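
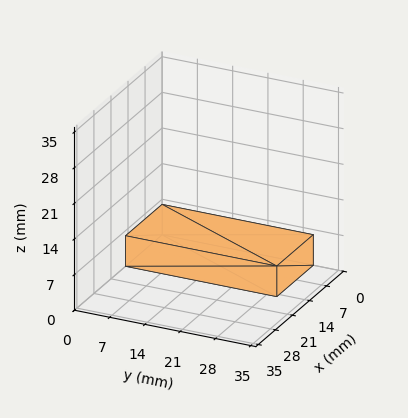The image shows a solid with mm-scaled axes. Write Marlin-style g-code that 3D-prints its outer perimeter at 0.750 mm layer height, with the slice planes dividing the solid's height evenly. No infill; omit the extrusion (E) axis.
Reading the render: the shape is a rectangular box, roughly 15 × 30 mm footprint and 6 mm tall (dimensions read to the nearest mm from the axis ticks). For the g-code, the solid's height is divided into equal slices at the stated Δz and each level perimeter traced with G1 moves after a G0 lift.

; perimeter-only toolpath
G21 ; units = mm
G90 ; absolute positioning
G28 ; home
; layer 1
G0 Z0.750
G0 X0.000 Y0.000
G1 X15.000 Y0.000
G1 X15.000 Y30.000
G1 X0.000 Y30.000
G1 X0.000 Y0.000
; layer 2
G0 Z1.500
G0 X0.000 Y0.000
G1 X15.000 Y0.000
G1 X15.000 Y30.000
G1 X0.000 Y30.000
G1 X0.000 Y0.000
; layer 3
G0 Z2.250
G0 X0.000 Y0.000
G1 X15.000 Y0.000
G1 X15.000 Y30.000
G1 X0.000 Y30.000
G1 X0.000 Y0.000
; layer 4
G0 Z3.000
G0 X0.000 Y0.000
G1 X15.000 Y0.000
G1 X15.000 Y30.000
G1 X0.000 Y30.000
G1 X0.000 Y0.000
; layer 5
G0 Z3.750
G0 X0.000 Y0.000
G1 X15.000 Y0.000
G1 X15.000 Y30.000
G1 X0.000 Y30.000
G1 X0.000 Y0.000
; layer 6
G0 Z4.500
G0 X0.000 Y0.000
G1 X15.000 Y0.000
G1 X15.000 Y30.000
G1 X0.000 Y30.000
G1 X0.000 Y0.000
; layer 7
G0 Z5.250
G0 X0.000 Y0.000
G1 X15.000 Y0.000
G1 X15.000 Y30.000
G1 X0.000 Y30.000
G1 X0.000 Y0.000
; layer 8
G0 Z6.000
G0 X0.000 Y0.000
G1 X15.000 Y0.000
G1 X15.000 Y30.000
G1 X0.000 Y30.000
G1 X0.000 Y0.000
M2 ; end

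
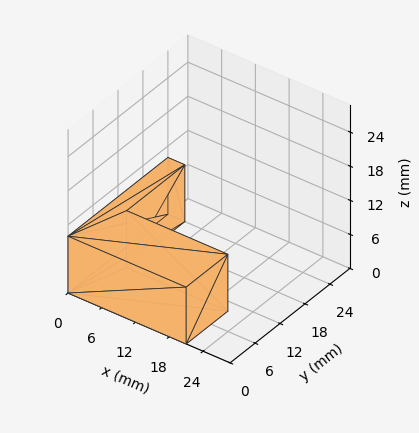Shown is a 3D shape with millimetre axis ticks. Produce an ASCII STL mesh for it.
Reading the render: the shape is an L-shaped prism: outer 21 × 24 mm, arm thicknesses ≈ 10 mm (horizontal) and 3 mm (vertical), extruded 10 mm in z (dimensions read to the nearest mm from the axis ticks). For the STL, each face is triangulated and given an outward normal.

solid part
  facet normal 0.0000 0.0000 -1.0000
    outer loop
      vertex 21.0 10.0 0.0
      vertex 21.0 0.0 0.0
      vertex 0.0 0.0 0.0
    endloop
  endfacet
  facet normal 0.0000 0.0000 -1.0000
    outer loop
      vertex 3.0 10.0 0.0
      vertex 21.0 10.0 0.0
      vertex 0.0 0.0 0.0
    endloop
  endfacet
  facet normal 0.0000 0.0000 -1.0000
    outer loop
      vertex 3.0 24.0 0.0
      vertex 3.0 10.0 0.0
      vertex 0.0 0.0 0.0
    endloop
  endfacet
  facet normal 0.0000 0.0000 -1.0000
    outer loop
      vertex 0.0 24.0 0.0
      vertex 3.0 24.0 0.0
      vertex 0.0 0.0 0.0
    endloop
  endfacet
  facet normal 0.0000 0.0000 1.0000
    outer loop
      vertex 0.0 0.0 10.0
      vertex 21.0 0.0 10.0
      vertex 21.0 10.0 10.0
    endloop
  endfacet
  facet normal 0.0000 0.0000 1.0000
    outer loop
      vertex 0.0 0.0 10.0
      vertex 21.0 10.0 10.0
      vertex 3.0 10.0 10.0
    endloop
  endfacet
  facet normal 0.0000 0.0000 1.0000
    outer loop
      vertex 0.0 0.0 10.0
      vertex 3.0 10.0 10.0
      vertex 3.0 24.0 10.0
    endloop
  endfacet
  facet normal 0.0000 0.0000 1.0000
    outer loop
      vertex 0.0 0.0 10.0
      vertex 3.0 24.0 10.0
      vertex 0.0 24.0 10.0
    endloop
  endfacet
  facet normal 0.0000 -1.0000 0.0000
    outer loop
      vertex 0.0 0.0 0.0
      vertex 21.0 0.0 0.0
      vertex 21.0 0.0 10.0
    endloop
  endfacet
  facet normal 0.0000 -1.0000 0.0000
    outer loop
      vertex 0.0 0.0 0.0
      vertex 21.0 0.0 10.0
      vertex 0.0 0.0 10.0
    endloop
  endfacet
  facet normal 1.0000 0.0000 0.0000
    outer loop
      vertex 21.0 0.0 0.0
      vertex 21.0 10.0 0.0
      vertex 21.0 10.0 10.0
    endloop
  endfacet
  facet normal 1.0000 0.0000 0.0000
    outer loop
      vertex 21.0 0.0 0.0
      vertex 21.0 10.0 10.0
      vertex 21.0 0.0 10.0
    endloop
  endfacet
  facet normal 0.0000 1.0000 0.0000
    outer loop
      vertex 21.0 10.0 0.0
      vertex 3.0 10.0 0.0
      vertex 3.0 10.0 10.0
    endloop
  endfacet
  facet normal 0.0000 1.0000 0.0000
    outer loop
      vertex 21.0 10.0 0.0
      vertex 3.0 10.0 10.0
      vertex 21.0 10.0 10.0
    endloop
  endfacet
  facet normal 1.0000 0.0000 0.0000
    outer loop
      vertex 3.0 10.0 0.0
      vertex 3.0 24.0 0.0
      vertex 3.0 24.0 10.0
    endloop
  endfacet
  facet normal 1.0000 0.0000 0.0000
    outer loop
      vertex 3.0 10.0 0.0
      vertex 3.0 24.0 10.0
      vertex 3.0 10.0 10.0
    endloop
  endfacet
  facet normal 0.0000 1.0000 0.0000
    outer loop
      vertex 3.0 24.0 0.0
      vertex 0.0 24.0 0.0
      vertex 0.0 24.0 10.0
    endloop
  endfacet
  facet normal 0.0000 1.0000 0.0000
    outer loop
      vertex 3.0 24.0 0.0
      vertex 0.0 24.0 10.0
      vertex 3.0 24.0 10.0
    endloop
  endfacet
  facet normal -1.0000 0.0000 0.0000
    outer loop
      vertex 0.0 24.0 0.0
      vertex 0.0 0.0 0.0
      vertex 0.0 0.0 10.0
    endloop
  endfacet
  facet normal -1.0000 0.0000 0.0000
    outer loop
      vertex 0.0 24.0 0.0
      vertex 0.0 0.0 10.0
      vertex 0.0 24.0 10.0
    endloop
  endfacet
endsolid part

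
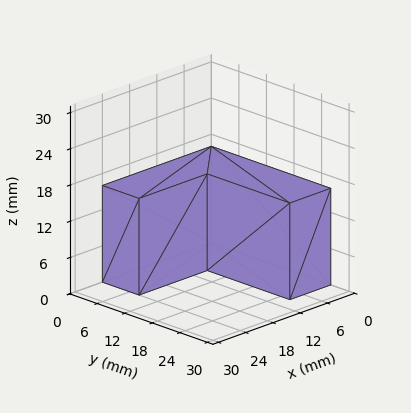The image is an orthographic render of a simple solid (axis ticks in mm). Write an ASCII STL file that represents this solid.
Reading the render: the shape is an L-shaped prism: outer 24 × 26 mm, arm thicknesses ≈ 8 mm (horizontal) and 9 mm (vertical), extruded 16 mm in z (dimensions read to the nearest mm from the axis ticks). For the STL, each face is triangulated and given an outward normal.

solid part
  facet normal 0.0000 0.0000 -1.0000
    outer loop
      vertex 24.0 8.0 0.0
      vertex 24.0 0.0 0.0
      vertex 0.0 0.0 0.0
    endloop
  endfacet
  facet normal 0.0000 0.0000 -1.0000
    outer loop
      vertex 9.0 8.0 0.0
      vertex 24.0 8.0 0.0
      vertex 0.0 0.0 0.0
    endloop
  endfacet
  facet normal 0.0000 0.0000 -1.0000
    outer loop
      vertex 9.0 26.0 0.0
      vertex 9.0 8.0 0.0
      vertex 0.0 0.0 0.0
    endloop
  endfacet
  facet normal 0.0000 0.0000 -1.0000
    outer loop
      vertex 0.0 26.0 0.0
      vertex 9.0 26.0 0.0
      vertex 0.0 0.0 0.0
    endloop
  endfacet
  facet normal 0.0000 0.0000 1.0000
    outer loop
      vertex 0.0 0.0 16.0
      vertex 24.0 0.0 16.0
      vertex 24.0 8.0 16.0
    endloop
  endfacet
  facet normal 0.0000 0.0000 1.0000
    outer loop
      vertex 0.0 0.0 16.0
      vertex 24.0 8.0 16.0
      vertex 9.0 8.0 16.0
    endloop
  endfacet
  facet normal 0.0000 0.0000 1.0000
    outer loop
      vertex 0.0 0.0 16.0
      vertex 9.0 8.0 16.0
      vertex 9.0 26.0 16.0
    endloop
  endfacet
  facet normal 0.0000 0.0000 1.0000
    outer loop
      vertex 0.0 0.0 16.0
      vertex 9.0 26.0 16.0
      vertex 0.0 26.0 16.0
    endloop
  endfacet
  facet normal 0.0000 -1.0000 0.0000
    outer loop
      vertex 0.0 0.0 0.0
      vertex 24.0 0.0 0.0
      vertex 24.0 0.0 16.0
    endloop
  endfacet
  facet normal 0.0000 -1.0000 0.0000
    outer loop
      vertex 0.0 0.0 0.0
      vertex 24.0 0.0 16.0
      vertex 0.0 0.0 16.0
    endloop
  endfacet
  facet normal 1.0000 0.0000 0.0000
    outer loop
      vertex 24.0 0.0 0.0
      vertex 24.0 8.0 0.0
      vertex 24.0 8.0 16.0
    endloop
  endfacet
  facet normal 1.0000 0.0000 0.0000
    outer loop
      vertex 24.0 0.0 0.0
      vertex 24.0 8.0 16.0
      vertex 24.0 0.0 16.0
    endloop
  endfacet
  facet normal 0.0000 1.0000 0.0000
    outer loop
      vertex 24.0 8.0 0.0
      vertex 9.0 8.0 0.0
      vertex 9.0 8.0 16.0
    endloop
  endfacet
  facet normal 0.0000 1.0000 0.0000
    outer loop
      vertex 24.0 8.0 0.0
      vertex 9.0 8.0 16.0
      vertex 24.0 8.0 16.0
    endloop
  endfacet
  facet normal 1.0000 0.0000 0.0000
    outer loop
      vertex 9.0 8.0 0.0
      vertex 9.0 26.0 0.0
      vertex 9.0 26.0 16.0
    endloop
  endfacet
  facet normal 1.0000 0.0000 0.0000
    outer loop
      vertex 9.0 8.0 0.0
      vertex 9.0 26.0 16.0
      vertex 9.0 8.0 16.0
    endloop
  endfacet
  facet normal 0.0000 1.0000 0.0000
    outer loop
      vertex 9.0 26.0 0.0
      vertex 0.0 26.0 0.0
      vertex 0.0 26.0 16.0
    endloop
  endfacet
  facet normal 0.0000 1.0000 0.0000
    outer loop
      vertex 9.0 26.0 0.0
      vertex 0.0 26.0 16.0
      vertex 9.0 26.0 16.0
    endloop
  endfacet
  facet normal -1.0000 0.0000 0.0000
    outer loop
      vertex 0.0 26.0 0.0
      vertex 0.0 0.0 0.0
      vertex 0.0 0.0 16.0
    endloop
  endfacet
  facet normal -1.0000 0.0000 0.0000
    outer loop
      vertex 0.0 26.0 0.0
      vertex 0.0 0.0 16.0
      vertex 0.0 26.0 16.0
    endloop
  endfacet
endsolid part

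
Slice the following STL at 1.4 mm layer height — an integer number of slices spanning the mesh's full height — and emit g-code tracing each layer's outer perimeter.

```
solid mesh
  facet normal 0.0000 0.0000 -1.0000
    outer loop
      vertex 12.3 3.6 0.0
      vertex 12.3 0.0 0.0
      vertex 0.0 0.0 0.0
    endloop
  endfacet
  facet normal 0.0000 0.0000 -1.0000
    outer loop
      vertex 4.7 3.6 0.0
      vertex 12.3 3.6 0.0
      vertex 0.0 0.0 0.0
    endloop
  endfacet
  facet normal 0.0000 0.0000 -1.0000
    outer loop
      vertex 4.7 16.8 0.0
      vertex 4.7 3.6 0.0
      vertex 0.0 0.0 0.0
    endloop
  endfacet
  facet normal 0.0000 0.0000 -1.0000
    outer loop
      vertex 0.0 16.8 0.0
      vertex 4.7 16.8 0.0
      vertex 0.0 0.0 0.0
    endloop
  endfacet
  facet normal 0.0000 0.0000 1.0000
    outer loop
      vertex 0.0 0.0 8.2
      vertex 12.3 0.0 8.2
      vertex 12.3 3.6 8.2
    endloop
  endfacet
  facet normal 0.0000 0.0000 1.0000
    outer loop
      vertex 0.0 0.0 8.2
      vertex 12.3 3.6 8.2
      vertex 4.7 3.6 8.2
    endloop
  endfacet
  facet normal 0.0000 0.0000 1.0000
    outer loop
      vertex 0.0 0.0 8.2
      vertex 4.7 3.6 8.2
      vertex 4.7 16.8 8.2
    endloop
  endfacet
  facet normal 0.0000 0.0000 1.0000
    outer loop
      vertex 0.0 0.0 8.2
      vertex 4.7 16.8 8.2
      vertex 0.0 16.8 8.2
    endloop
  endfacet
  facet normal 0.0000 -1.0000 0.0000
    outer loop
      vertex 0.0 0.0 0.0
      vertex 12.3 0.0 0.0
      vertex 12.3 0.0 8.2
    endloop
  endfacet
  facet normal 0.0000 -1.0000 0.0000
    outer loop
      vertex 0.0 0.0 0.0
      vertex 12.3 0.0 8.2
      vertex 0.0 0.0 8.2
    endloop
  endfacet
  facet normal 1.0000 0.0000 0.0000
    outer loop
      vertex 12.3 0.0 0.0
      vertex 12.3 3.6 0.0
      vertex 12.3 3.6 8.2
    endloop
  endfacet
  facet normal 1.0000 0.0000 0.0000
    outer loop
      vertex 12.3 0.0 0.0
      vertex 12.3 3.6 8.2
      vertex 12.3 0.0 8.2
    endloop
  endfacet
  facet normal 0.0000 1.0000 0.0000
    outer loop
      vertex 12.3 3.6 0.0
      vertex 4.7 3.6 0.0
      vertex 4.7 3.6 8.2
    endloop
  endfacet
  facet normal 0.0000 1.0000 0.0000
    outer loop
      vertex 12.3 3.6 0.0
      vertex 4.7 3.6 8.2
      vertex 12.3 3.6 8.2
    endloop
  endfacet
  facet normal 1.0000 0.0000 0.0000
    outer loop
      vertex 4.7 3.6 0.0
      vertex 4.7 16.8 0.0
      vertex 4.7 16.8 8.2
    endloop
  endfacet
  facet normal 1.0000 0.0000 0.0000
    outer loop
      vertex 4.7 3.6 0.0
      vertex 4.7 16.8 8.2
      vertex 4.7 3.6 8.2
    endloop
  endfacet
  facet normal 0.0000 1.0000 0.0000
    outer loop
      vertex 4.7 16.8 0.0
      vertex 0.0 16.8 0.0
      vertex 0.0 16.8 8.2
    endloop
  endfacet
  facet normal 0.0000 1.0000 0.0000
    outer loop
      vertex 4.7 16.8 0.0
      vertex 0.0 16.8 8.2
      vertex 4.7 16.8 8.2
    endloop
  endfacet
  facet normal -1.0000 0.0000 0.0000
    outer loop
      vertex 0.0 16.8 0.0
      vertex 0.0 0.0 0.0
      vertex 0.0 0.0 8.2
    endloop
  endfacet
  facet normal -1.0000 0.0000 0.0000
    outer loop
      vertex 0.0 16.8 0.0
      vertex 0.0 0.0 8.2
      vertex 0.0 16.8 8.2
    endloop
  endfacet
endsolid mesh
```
; perimeter-only toolpath
G21 ; units = mm
G90 ; absolute positioning
G28 ; home
; layer 1
G0 Z1.4
G0 X0.0 Y0.0
G1 X12.3 Y0.0
G1 X12.3 Y3.6
G1 X4.7 Y3.6
G1 X4.7 Y16.8
G1 X0.0 Y16.8
G1 X0.0 Y0.0
; layer 2
G0 Z2.7
G0 X0.0 Y0.0
G1 X12.3 Y0.0
G1 X12.3 Y3.6
G1 X4.7 Y3.6
G1 X4.7 Y16.8
G1 X0.0 Y16.8
G1 X0.0 Y0.0
; layer 3
G0 Z4.1
G0 X0.0 Y0.0
G1 X12.3 Y0.0
G1 X12.3 Y3.6
G1 X4.7 Y3.6
G1 X4.7 Y16.8
G1 X0.0 Y16.8
G1 X0.0 Y0.0
; layer 4
G0 Z5.5
G0 X0.0 Y0.0
G1 X12.3 Y0.0
G1 X12.3 Y3.6
G1 X4.7 Y3.6
G1 X4.7 Y16.8
G1 X0.0 Y16.8
G1 X0.0 Y0.0
; layer 5
G0 Z6.8
G0 X0.0 Y0.0
G1 X12.3 Y0.0
G1 X12.3 Y3.6
G1 X4.7 Y3.6
G1 X4.7 Y16.8
G1 X0.0 Y16.8
G1 X0.0 Y0.0
; layer 6
G0 Z8.2
G0 X0.0 Y0.0
G1 X12.3 Y0.0
G1 X12.3 Y3.6
G1 X4.7 Y3.6
G1 X4.7 Y16.8
G1 X0.0 Y16.8
G1 X0.0 Y0.0
M2 ; end

The solid is an L-shaped prism: outer 12.3 × 16.8 mm, arm thicknesses ≈ 3.6 mm (horizontal) and 4.7 mm (vertical), extruded 8.2 mm in z. Slicing at Δz = 1.4 mm — 6 equal slices spanning the solid's height, so layer i sits at z = i·h/6 — gives 6 non-empty perimeters. Each is a 6-segment closed polygon; G0 lifts to the layer z and rapids to the start vertex, then G1 traces the edges.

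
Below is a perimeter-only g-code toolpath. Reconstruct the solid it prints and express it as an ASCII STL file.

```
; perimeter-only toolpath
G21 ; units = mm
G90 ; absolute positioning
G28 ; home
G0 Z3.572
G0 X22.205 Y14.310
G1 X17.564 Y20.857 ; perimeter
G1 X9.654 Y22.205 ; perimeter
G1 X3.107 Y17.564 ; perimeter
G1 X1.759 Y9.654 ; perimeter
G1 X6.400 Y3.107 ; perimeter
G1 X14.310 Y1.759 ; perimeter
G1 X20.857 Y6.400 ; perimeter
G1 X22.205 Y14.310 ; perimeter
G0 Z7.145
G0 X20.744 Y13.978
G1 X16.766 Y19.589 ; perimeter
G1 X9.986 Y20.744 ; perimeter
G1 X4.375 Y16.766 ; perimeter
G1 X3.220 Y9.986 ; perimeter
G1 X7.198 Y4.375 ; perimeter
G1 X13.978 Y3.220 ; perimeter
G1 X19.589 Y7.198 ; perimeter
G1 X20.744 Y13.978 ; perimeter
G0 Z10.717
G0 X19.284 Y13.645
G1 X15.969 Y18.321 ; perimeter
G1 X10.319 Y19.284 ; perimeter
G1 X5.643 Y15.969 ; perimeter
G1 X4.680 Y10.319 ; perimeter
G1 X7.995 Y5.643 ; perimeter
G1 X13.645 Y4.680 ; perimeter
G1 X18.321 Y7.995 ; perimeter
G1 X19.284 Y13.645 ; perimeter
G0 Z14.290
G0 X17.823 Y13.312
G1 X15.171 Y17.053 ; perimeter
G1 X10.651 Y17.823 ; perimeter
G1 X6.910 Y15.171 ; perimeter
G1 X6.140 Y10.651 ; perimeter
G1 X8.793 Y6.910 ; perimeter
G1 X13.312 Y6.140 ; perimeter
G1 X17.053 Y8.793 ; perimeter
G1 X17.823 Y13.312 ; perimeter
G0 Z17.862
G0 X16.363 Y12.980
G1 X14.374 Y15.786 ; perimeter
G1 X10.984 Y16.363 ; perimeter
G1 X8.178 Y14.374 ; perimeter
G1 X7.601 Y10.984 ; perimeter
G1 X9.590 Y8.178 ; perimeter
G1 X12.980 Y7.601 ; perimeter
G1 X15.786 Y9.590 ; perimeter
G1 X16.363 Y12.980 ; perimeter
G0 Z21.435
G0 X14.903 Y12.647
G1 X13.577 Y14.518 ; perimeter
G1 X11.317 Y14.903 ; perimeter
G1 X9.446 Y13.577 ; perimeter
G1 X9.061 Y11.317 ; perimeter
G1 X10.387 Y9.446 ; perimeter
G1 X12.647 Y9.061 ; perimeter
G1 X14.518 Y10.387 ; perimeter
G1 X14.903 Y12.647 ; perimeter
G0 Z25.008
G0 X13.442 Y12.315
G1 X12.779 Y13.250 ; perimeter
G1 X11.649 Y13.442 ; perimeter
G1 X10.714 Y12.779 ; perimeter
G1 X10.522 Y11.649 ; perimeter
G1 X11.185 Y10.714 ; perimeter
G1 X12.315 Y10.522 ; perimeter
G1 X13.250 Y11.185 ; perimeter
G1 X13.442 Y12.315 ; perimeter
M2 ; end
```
solid part
  facet normal 0.0000 0.0000 -1.0000
    outer loop
      vertex 9.321 23.665 0.000
      vertex 18.361 22.125 0.000
      vertex 23.665 14.643 0.000
    endloop
  endfacet
  facet normal 0.0000 0.0000 -1.0000
    outer loop
      vertex 1.839 18.361 0.000
      vertex 9.321 23.665 0.000
      vertex 23.665 14.643 0.000
    endloop
  endfacet
  facet normal 0.0000 0.0000 -1.0000
    outer loop
      vertex 0.299 9.321 0.000
      vertex 1.839 18.361 0.000
      vertex 23.665 14.643 0.000
    endloop
  endfacet
  facet normal 0.0000 0.0000 -1.0000
    outer loop
      vertex 5.603 1.839 0.000
      vertex 0.299 9.321 0.000
      vertex 23.665 14.643 0.000
    endloop
  endfacet
  facet normal 0.0000 0.0000 -1.0000
    outer loop
      vertex 14.643 0.299 0.000
      vertex 5.603 1.839 0.000
      vertex 23.665 14.643 0.000
    endloop
  endfacet
  facet normal 0.0000 0.0000 -1.0000
    outer loop
      vertex 22.125 5.603 0.000
      vertex 14.643 0.299 0.000
      vertex 23.665 14.643 0.000
    endloop
  endfacet
  facet normal 0.7607 0.5393 0.3612
    outer loop
      vertex 23.665 14.643 0.000
      vertex 18.361 22.125 0.000
      vertex 11.982 11.982 28.580
    endloop
  endfacet
  facet normal 0.1566 0.9192 0.3612
    outer loop
      vertex 18.361 22.125 0.000
      vertex 9.321 23.665 0.000
      vertex 11.982 11.982 28.580
    endloop
  endfacet
  facet normal -0.5393 0.7607 0.3612
    outer loop
      vertex 9.321 23.665 0.000
      vertex 1.839 18.361 0.000
      vertex 11.982 11.982 28.580
    endloop
  endfacet
  facet normal -0.9192 0.1566 0.3612
    outer loop
      vertex 1.839 18.361 0.000
      vertex 0.299 9.321 0.000
      vertex 11.982 11.982 28.580
    endloop
  endfacet
  facet normal -0.7607 -0.5393 0.3612
    outer loop
      vertex 0.299 9.321 0.000
      vertex 5.603 1.839 0.000
      vertex 11.982 11.982 28.580
    endloop
  endfacet
  facet normal -0.1566 -0.9192 0.3612
    outer loop
      vertex 5.603 1.839 0.000
      vertex 14.643 0.299 0.000
      vertex 11.982 11.982 28.580
    endloop
  endfacet
  facet normal 0.5393 -0.7607 0.3612
    outer loop
      vertex 14.643 0.299 0.000
      vertex 22.125 5.603 0.000
      vertex 11.982 11.982 28.580
    endloop
  endfacet
  facet normal 0.9192 -0.1566 0.3612
    outer loop
      vertex 22.125 5.603 0.000
      vertex 23.665 14.643 0.000
      vertex 11.982 11.982 28.580
    endloop
  endfacet
endsolid part

The G0 Z moves step by Δz≈3.572 mm. The G1 loops shrink linearly with z, so the solid tapers from its base footprint up to z≈28.6. Closing with a flat bottom cap and the tapered top and triangulating gives 14 facets — a regular 8-sided pyramid, base circumscribed radius ≈ 12 mm, apex at z ≈ 28.6 mm.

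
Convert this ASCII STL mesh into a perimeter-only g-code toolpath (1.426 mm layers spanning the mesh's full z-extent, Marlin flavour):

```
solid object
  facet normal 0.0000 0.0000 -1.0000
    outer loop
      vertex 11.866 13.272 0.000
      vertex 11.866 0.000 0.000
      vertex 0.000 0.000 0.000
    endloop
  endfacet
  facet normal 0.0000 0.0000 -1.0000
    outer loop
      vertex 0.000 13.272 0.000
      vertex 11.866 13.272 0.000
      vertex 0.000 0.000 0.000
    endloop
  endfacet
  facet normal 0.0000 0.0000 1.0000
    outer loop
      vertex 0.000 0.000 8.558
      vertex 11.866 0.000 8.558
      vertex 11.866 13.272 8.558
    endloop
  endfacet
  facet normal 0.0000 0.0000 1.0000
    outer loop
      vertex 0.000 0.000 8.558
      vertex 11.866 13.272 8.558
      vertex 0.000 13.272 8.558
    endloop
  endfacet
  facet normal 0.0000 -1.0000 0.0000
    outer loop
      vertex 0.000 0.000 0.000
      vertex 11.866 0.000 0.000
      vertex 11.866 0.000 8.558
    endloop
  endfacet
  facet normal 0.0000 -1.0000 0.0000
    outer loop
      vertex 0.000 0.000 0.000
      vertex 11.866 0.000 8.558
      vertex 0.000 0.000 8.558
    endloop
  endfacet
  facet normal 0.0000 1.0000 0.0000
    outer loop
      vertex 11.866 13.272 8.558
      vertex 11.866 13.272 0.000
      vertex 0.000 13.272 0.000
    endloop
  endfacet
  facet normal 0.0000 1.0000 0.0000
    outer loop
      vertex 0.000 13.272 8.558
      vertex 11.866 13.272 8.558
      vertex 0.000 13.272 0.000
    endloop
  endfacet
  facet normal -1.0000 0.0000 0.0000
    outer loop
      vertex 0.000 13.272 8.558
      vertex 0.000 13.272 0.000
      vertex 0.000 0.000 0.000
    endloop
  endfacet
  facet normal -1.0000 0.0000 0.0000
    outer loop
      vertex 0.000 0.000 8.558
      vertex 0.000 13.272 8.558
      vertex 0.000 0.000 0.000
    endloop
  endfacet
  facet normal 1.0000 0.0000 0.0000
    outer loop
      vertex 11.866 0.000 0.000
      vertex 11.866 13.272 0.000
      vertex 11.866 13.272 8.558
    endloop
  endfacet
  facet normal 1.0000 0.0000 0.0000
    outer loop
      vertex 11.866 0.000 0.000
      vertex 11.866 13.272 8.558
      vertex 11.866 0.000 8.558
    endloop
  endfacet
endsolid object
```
; perimeter-only toolpath
G21 ; units = mm
G90 ; absolute positioning
G28 ; home
; layer 1
G0 Z1.426
G0 X0.000 Y0.000
G1 X11.866 Y0.000
G1 X11.866 Y13.272
G1 X0.000 Y13.272
G1 X0.000 Y0.000
; layer 2
G0 Z2.853
G0 X0.000 Y0.000
G1 X11.866 Y0.000
G1 X11.866 Y13.272
G1 X0.000 Y13.272
G1 X0.000 Y0.000
; layer 3
G0 Z4.279
G0 X0.000 Y0.000
G1 X11.866 Y0.000
G1 X11.866 Y13.272
G1 X0.000 Y13.272
G1 X0.000 Y0.000
; layer 4
G0 Z5.705
G0 X0.000 Y0.000
G1 X11.866 Y0.000
G1 X11.866 Y13.272
G1 X0.000 Y13.272
G1 X0.000 Y0.000
; layer 5
G0 Z7.132
G0 X0.000 Y0.000
G1 X11.866 Y0.000
G1 X11.866 Y13.272
G1 X0.000 Y13.272
G1 X0.000 Y0.000
; layer 6
G0 Z8.558
G0 X0.000 Y0.000
G1 X11.866 Y0.000
G1 X11.866 Y13.272
G1 X0.000 Y13.272
G1 X0.000 Y0.000
M2 ; end

The solid is a rectangular box, roughly 11.9 × 13.3 mm footprint and 8.56 mm tall. Slicing at Δz = 1.426 mm — 6 equal slices spanning the solid's height, so layer i sits at z = i·h/6 — gives 6 non-empty perimeters. Each is a 4-segment closed polygon; G0 lifts to the layer z and rapids to the start vertex, then G1 traces the edges.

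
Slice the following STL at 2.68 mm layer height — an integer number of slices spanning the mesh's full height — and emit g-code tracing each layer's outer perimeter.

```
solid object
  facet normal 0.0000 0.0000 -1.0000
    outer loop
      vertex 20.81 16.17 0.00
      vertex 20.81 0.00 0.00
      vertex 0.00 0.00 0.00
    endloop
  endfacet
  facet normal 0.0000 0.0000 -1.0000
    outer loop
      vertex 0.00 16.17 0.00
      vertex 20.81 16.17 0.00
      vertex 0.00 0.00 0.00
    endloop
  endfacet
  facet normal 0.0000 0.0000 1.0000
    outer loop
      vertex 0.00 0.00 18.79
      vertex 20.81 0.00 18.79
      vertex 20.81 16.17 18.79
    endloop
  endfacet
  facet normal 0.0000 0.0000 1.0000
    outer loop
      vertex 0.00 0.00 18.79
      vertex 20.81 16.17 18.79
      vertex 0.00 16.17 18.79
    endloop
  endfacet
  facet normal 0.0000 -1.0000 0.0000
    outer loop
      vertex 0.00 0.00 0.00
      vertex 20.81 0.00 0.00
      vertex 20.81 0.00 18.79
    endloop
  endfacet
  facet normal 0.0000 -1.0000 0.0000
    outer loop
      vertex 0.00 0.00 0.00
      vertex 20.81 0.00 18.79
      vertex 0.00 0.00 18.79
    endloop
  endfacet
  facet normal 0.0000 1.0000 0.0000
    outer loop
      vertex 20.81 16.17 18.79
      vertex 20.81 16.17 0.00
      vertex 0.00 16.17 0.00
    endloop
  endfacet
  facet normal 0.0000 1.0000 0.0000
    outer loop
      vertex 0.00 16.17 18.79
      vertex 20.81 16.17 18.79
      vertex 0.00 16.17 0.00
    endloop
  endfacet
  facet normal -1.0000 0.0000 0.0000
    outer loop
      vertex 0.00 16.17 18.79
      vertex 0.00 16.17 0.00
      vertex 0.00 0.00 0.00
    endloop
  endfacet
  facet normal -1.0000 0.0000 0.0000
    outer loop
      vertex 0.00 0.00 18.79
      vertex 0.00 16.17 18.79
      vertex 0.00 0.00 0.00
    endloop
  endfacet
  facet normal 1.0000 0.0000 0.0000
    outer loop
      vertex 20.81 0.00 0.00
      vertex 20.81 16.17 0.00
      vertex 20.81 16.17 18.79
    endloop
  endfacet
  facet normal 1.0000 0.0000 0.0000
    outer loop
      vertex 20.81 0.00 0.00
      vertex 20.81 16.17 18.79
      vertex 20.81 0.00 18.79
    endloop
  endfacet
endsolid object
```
; perimeter-only toolpath
G21 ; units = mm
G90 ; absolute positioning
G28 ; home
; layer 1
G0 Z2.68
G0 X0.00 Y0.00
G1 X20.81 Y0.00
G1 X20.81 Y16.17
G1 X0.00 Y16.17
G1 X0.00 Y0.00
; layer 2
G0 Z5.37
G0 X0.00 Y0.00
G1 X20.81 Y0.00
G1 X20.81 Y16.17
G1 X0.00 Y16.17
G1 X0.00 Y0.00
; layer 3
G0 Z8.05
G0 X0.00 Y0.00
G1 X20.81 Y0.00
G1 X20.81 Y16.17
G1 X0.00 Y16.17
G1 X0.00 Y0.00
; layer 4
G0 Z10.74
G0 X0.00 Y0.00
G1 X20.81 Y0.00
G1 X20.81 Y16.17
G1 X0.00 Y16.17
G1 X0.00 Y0.00
; layer 5
G0 Z13.42
G0 X0.00 Y0.00
G1 X20.81 Y0.00
G1 X20.81 Y16.17
G1 X0.00 Y16.17
G1 X0.00 Y0.00
; layer 6
G0 Z16.11
G0 X0.00 Y0.00
G1 X20.81 Y0.00
G1 X20.81 Y16.17
G1 X0.00 Y16.17
G1 X0.00 Y0.00
; layer 7
G0 Z18.79
G0 X0.00 Y0.00
G1 X20.81 Y0.00
G1 X20.81 Y16.17
G1 X0.00 Y16.17
G1 X0.00 Y0.00
M2 ; end

The solid is a rectangular box, roughly 20.8 × 16.2 mm footprint and 18.8 mm tall. Slicing at Δz = 2.68 mm — 7 equal slices spanning the solid's height, so layer i sits at z = i·h/7 — gives 7 non-empty perimeters. Each is a 4-segment closed polygon; G0 lifts to the layer z and rapids to the start vertex, then G1 traces the edges.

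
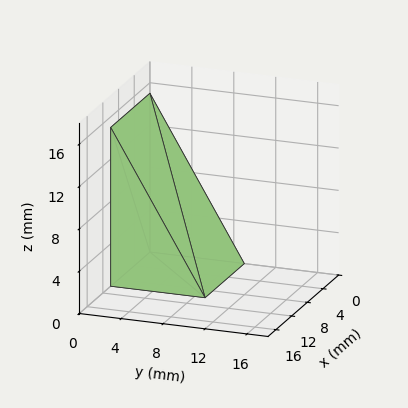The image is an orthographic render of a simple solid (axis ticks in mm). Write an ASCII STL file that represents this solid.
Reading the render: the shape is a wedge (ramp): 10 × 9 mm base, rising to 15 mm along the y=0 edge and sloping linearly to z=0 at y=9 (dimensions read to the nearest mm from the axis ticks). For the STL, each face is triangulated and given an outward normal.

solid part
  facet normal 0.0000 0.0000 -1.0000
    outer loop
      vertex 10.000 9.000 0.000
      vertex 10.000 0.000 0.000
      vertex 0.000 0.000 0.000
    endloop
  endfacet
  facet normal 0.0000 0.0000 -1.0000
    outer loop
      vertex 0.000 9.000 0.000
      vertex 10.000 9.000 0.000
      vertex 0.000 0.000 0.000
    endloop
  endfacet
  facet normal 0.0000 -1.0000 0.0000
    outer loop
      vertex 0.000 0.000 0.000
      vertex 10.000 0.000 0.000
      vertex 10.000 0.000 15.000
    endloop
  endfacet
  facet normal 0.0000 -1.0000 0.0000
    outer loop
      vertex 0.000 0.000 0.000
      vertex 10.000 0.000 15.000
      vertex 0.000 0.000 15.000
    endloop
  endfacet
  facet normal 0.0000 0.8575 0.5145
    outer loop
      vertex 0.000 0.000 15.000
      vertex 10.000 0.000 15.000
      vertex 10.000 9.000 0.000
    endloop
  endfacet
  facet normal 0.0000 0.8575 0.5145
    outer loop
      vertex 0.000 0.000 15.000
      vertex 10.000 9.000 0.000
      vertex 0.000 9.000 0.000
    endloop
  endfacet
  facet normal -1.0000 0.0000 0.0000
    outer loop
      vertex 0.000 0.000 15.000
      vertex 0.000 9.000 0.000
      vertex 0.000 0.000 0.000
    endloop
  endfacet
  facet normal 1.0000 0.0000 0.0000
    outer loop
      vertex 10.000 0.000 0.000
      vertex 10.000 9.000 0.000
      vertex 10.000 0.000 15.000
    endloop
  endfacet
endsolid part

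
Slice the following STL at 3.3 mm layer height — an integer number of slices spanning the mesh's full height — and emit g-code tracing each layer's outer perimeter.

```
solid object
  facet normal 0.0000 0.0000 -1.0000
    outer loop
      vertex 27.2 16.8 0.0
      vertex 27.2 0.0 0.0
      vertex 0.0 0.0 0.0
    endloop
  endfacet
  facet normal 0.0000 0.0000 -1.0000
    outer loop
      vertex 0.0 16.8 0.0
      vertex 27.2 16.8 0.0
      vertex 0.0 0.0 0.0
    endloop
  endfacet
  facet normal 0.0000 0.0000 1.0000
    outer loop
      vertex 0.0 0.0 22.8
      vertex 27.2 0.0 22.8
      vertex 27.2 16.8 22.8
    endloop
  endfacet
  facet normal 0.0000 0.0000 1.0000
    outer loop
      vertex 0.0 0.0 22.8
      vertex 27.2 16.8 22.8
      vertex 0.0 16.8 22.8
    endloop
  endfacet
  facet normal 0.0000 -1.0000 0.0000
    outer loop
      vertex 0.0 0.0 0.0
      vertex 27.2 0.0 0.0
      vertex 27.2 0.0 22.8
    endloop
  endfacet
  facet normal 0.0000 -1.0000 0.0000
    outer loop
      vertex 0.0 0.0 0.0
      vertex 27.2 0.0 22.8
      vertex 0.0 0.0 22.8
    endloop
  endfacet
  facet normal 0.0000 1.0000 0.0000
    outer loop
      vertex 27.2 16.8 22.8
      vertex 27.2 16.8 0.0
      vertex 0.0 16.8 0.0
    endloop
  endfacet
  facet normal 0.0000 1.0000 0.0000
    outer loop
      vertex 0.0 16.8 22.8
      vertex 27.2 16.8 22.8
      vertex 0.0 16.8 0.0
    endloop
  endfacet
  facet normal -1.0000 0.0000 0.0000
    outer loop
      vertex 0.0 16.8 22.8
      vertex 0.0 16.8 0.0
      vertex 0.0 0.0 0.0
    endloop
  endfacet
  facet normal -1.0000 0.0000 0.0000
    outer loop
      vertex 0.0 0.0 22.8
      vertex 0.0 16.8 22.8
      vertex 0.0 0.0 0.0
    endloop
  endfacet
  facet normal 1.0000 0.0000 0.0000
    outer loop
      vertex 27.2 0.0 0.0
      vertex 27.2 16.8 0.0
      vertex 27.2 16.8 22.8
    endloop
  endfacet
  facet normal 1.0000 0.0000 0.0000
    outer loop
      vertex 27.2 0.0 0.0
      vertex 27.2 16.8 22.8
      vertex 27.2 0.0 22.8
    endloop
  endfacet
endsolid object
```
; perimeter-only toolpath
G21 ; units = mm
G90 ; absolute positioning
G28 ; home
; layer 1
G0 Z3.3
G0 X0.0 Y0.0
G1 X27.2 Y0.0
G1 X27.2 Y16.8
G1 X0.0 Y16.8
G1 X0.0 Y0.0
; layer 2
G0 Z6.5
G0 X0.0 Y0.0
G1 X27.2 Y0.0
G1 X27.2 Y16.8
G1 X0.0 Y16.8
G1 X0.0 Y0.0
; layer 3
G0 Z9.8
G0 X0.0 Y0.0
G1 X27.2 Y0.0
G1 X27.2 Y16.8
G1 X0.0 Y16.8
G1 X0.0 Y0.0
; layer 4
G0 Z13.0
G0 X0.0 Y0.0
G1 X27.2 Y0.0
G1 X27.2 Y16.8
G1 X0.0 Y16.8
G1 X0.0 Y0.0
; layer 5
G0 Z16.3
G0 X0.0 Y0.0
G1 X27.2 Y0.0
G1 X27.2 Y16.8
G1 X0.0 Y16.8
G1 X0.0 Y0.0
; layer 6
G0 Z19.5
G0 X0.0 Y0.0
G1 X27.2 Y0.0
G1 X27.2 Y16.8
G1 X0.0 Y16.8
G1 X0.0 Y0.0
; layer 7
G0 Z22.8
G0 X0.0 Y0.0
G1 X27.2 Y0.0
G1 X27.2 Y16.8
G1 X0.0 Y16.8
G1 X0.0 Y0.0
M2 ; end

The solid is a rectangular box, roughly 27.2 × 16.8 mm footprint and 22.8 mm tall. Slicing at Δz = 3.3 mm — 7 equal slices spanning the solid's height, so layer i sits at z = i·h/7 — gives 7 non-empty perimeters. Each is a 4-segment closed polygon; G0 lifts to the layer z and rapids to the start vertex, then G1 traces the edges.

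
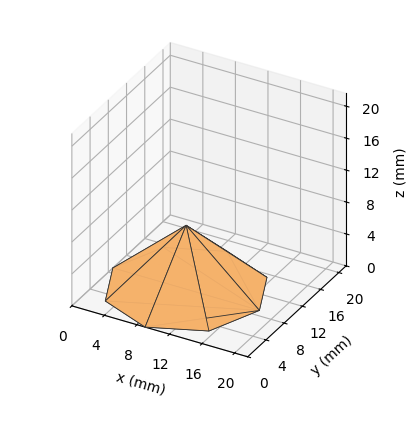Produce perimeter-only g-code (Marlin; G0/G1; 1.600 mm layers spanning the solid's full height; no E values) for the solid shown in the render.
Reading the render: the shape is a regular 8-sided pyramid, base circumscribed radius ≈ 9 mm, apex at z ≈ 8 mm (dimensions read to the nearest mm from the axis ticks). For the g-code, the solid's height is divided into equal slices at the stated Δz and each level perimeter traced with G1 moves after a G0 lift.

; perimeter-only toolpath
G21 ; units = mm
G90 ; absolute positioning
G28 ; home
; layer 1
G0 Z1.600
G0 X16.200 Y9.000
G1 X14.091 Y14.091
G1 X9.000 Y16.200
G1 X3.909 Y14.091
G1 X1.800 Y9.000
G1 X3.909 Y3.909
G1 X9.000 Y1.800
G1 X14.091 Y3.909
G1 X16.200 Y9.000
; layer 2
G0 Z3.200
G0 X14.400 Y9.000
G1 X12.818 Y12.818
G1 X9.000 Y14.400
G1 X5.182 Y12.818
G1 X3.600 Y9.000
G1 X5.182 Y5.182
G1 X9.000 Y3.600
G1 X12.818 Y5.182
G1 X14.400 Y9.000
; layer 3
G0 Z4.800
G0 X12.600 Y9.000
G1 X11.546 Y11.546
G1 X9.000 Y12.600
G1 X6.454 Y11.546
G1 X5.400 Y9.000
G1 X6.454 Y6.454
G1 X9.000 Y5.400
G1 X11.546 Y6.454
G1 X12.600 Y9.000
; layer 4
G0 Z6.400
G0 X10.800 Y9.000
G1 X10.273 Y10.273
G1 X9.000 Y10.800
G1 X7.727 Y10.273
G1 X7.200 Y9.000
G1 X7.727 Y7.727
G1 X9.000 Y7.200
G1 X10.273 Y7.727
G1 X10.800 Y9.000
M2 ; end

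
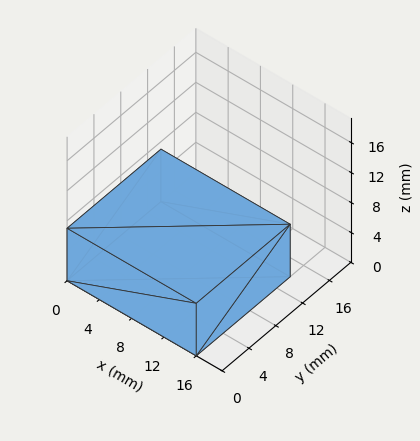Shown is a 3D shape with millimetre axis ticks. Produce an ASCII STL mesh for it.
Reading the render: the shape is a rectangular box, roughly 16 × 14 mm footprint and 7 mm tall (dimensions read to the nearest mm from the axis ticks). For the STL, each face is triangulated and given an outward normal.

solid part
  facet normal 0.0000 0.0000 -1.0000
    outer loop
      vertex 16.0 14.0 0.0
      vertex 16.0 0.0 0.0
      vertex 0.0 0.0 0.0
    endloop
  endfacet
  facet normal 0.0000 0.0000 -1.0000
    outer loop
      vertex 0.0 14.0 0.0
      vertex 16.0 14.0 0.0
      vertex 0.0 0.0 0.0
    endloop
  endfacet
  facet normal 0.0000 0.0000 1.0000
    outer loop
      vertex 0.0 0.0 7.0
      vertex 16.0 0.0 7.0
      vertex 16.0 14.0 7.0
    endloop
  endfacet
  facet normal 0.0000 0.0000 1.0000
    outer loop
      vertex 0.0 0.0 7.0
      vertex 16.0 14.0 7.0
      vertex 0.0 14.0 7.0
    endloop
  endfacet
  facet normal 0.0000 -1.0000 0.0000
    outer loop
      vertex 0.0 0.0 0.0
      vertex 16.0 0.0 0.0
      vertex 16.0 0.0 7.0
    endloop
  endfacet
  facet normal 0.0000 -1.0000 0.0000
    outer loop
      vertex 0.0 0.0 0.0
      vertex 16.0 0.0 7.0
      vertex 0.0 0.0 7.0
    endloop
  endfacet
  facet normal 0.0000 1.0000 0.0000
    outer loop
      vertex 16.0 14.0 7.0
      vertex 16.0 14.0 0.0
      vertex 0.0 14.0 0.0
    endloop
  endfacet
  facet normal 0.0000 1.0000 0.0000
    outer loop
      vertex 0.0 14.0 7.0
      vertex 16.0 14.0 7.0
      vertex 0.0 14.0 0.0
    endloop
  endfacet
  facet normal -1.0000 0.0000 0.0000
    outer loop
      vertex 0.0 14.0 7.0
      vertex 0.0 14.0 0.0
      vertex 0.0 0.0 0.0
    endloop
  endfacet
  facet normal -1.0000 0.0000 0.0000
    outer loop
      vertex 0.0 0.0 7.0
      vertex 0.0 14.0 7.0
      vertex 0.0 0.0 0.0
    endloop
  endfacet
  facet normal 1.0000 0.0000 0.0000
    outer loop
      vertex 16.0 0.0 0.0
      vertex 16.0 14.0 0.0
      vertex 16.0 14.0 7.0
    endloop
  endfacet
  facet normal 1.0000 0.0000 0.0000
    outer loop
      vertex 16.0 0.0 0.0
      vertex 16.0 14.0 7.0
      vertex 16.0 0.0 7.0
    endloop
  endfacet
endsolid part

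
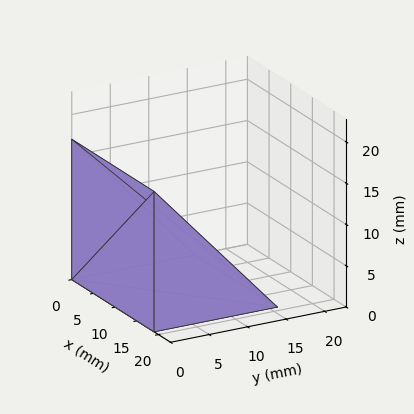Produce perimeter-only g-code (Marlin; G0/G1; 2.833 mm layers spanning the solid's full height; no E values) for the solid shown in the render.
Reading the render: the shape is a wedge (ramp): 19 × 16 mm base, rising to 17 mm along the y=0 edge and sloping linearly to z=0 at y=16 (dimensions read to the nearest mm from the axis ticks). For the g-code, the solid's height is divided into equal slices at the stated Δz and each level perimeter traced with G1 moves after a G0 lift.

; perimeter-only toolpath
G21 ; units = mm
G90 ; absolute positioning
G28 ; home
; layer 1
G0 Z2.833
G0 X0.000 Y0.000
G1 X19.000 Y0.000
G1 X19.000 Y13.333
G1 X0.000 Y13.333
G1 X0.000 Y0.000
; layer 2
G0 Z5.667
G0 X0.000 Y0.000
G1 X19.000 Y0.000
G1 X19.000 Y10.667
G1 X0.000 Y10.667
G1 X0.000 Y0.000
; layer 3
G0 Z8.500
G0 X0.000 Y0.000
G1 X19.000 Y0.000
G1 X19.000 Y8.000
G1 X0.000 Y8.000
G1 X0.000 Y0.000
; layer 4
G0 Z11.333
G0 X0.000 Y0.000
G1 X19.000 Y0.000
G1 X19.000 Y5.333
G1 X0.000 Y5.333
G1 X0.000 Y0.000
; layer 5
G0 Z14.167
G0 X0.000 Y0.000
G1 X19.000 Y0.000
G1 X19.000 Y2.667
G1 X0.000 Y2.667
G1 X0.000 Y0.000
M2 ; end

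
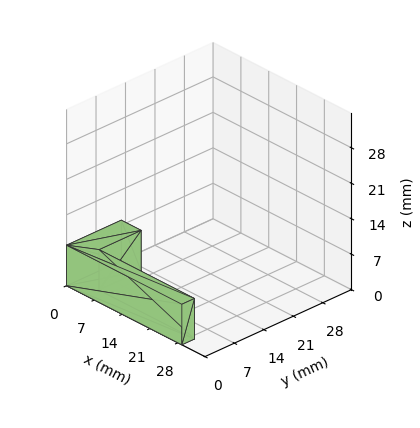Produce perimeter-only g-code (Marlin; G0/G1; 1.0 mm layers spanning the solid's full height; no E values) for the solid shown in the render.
Reading the render: the shape is an L-shaped prism: outer 29 × 13 mm, arm thicknesses ≈ 3 mm (horizontal) and 5 mm (vertical), extruded 8 mm in z (dimensions read to the nearest mm from the axis ticks). For the g-code, the solid's height is divided into equal slices at the stated Δz and each level perimeter traced with G1 moves after a G0 lift.

; perimeter-only toolpath
G21 ; units = mm
G90 ; absolute positioning
G28 ; home
; layer 1
G0 Z1.0
G0 X0.0 Y0.0
G1 X29.0 Y0.0
G1 X29.0 Y3.0
G1 X5.0 Y3.0
G1 X5.0 Y13.0
G1 X0.0 Y13.0
G1 X0.0 Y0.0
; layer 2
G0 Z2.0
G0 X0.0 Y0.0
G1 X29.0 Y0.0
G1 X29.0 Y3.0
G1 X5.0 Y3.0
G1 X5.0 Y13.0
G1 X0.0 Y13.0
G1 X0.0 Y0.0
; layer 3
G0 Z3.0
G0 X0.0 Y0.0
G1 X29.0 Y0.0
G1 X29.0 Y3.0
G1 X5.0 Y3.0
G1 X5.0 Y13.0
G1 X0.0 Y13.0
G1 X0.0 Y0.0
; layer 4
G0 Z4.0
G0 X0.0 Y0.0
G1 X29.0 Y0.0
G1 X29.0 Y3.0
G1 X5.0 Y3.0
G1 X5.0 Y13.0
G1 X0.0 Y13.0
G1 X0.0 Y0.0
; layer 5
G0 Z5.0
G0 X0.0 Y0.0
G1 X29.0 Y0.0
G1 X29.0 Y3.0
G1 X5.0 Y3.0
G1 X5.0 Y13.0
G1 X0.0 Y13.0
G1 X0.0 Y0.0
; layer 6
G0 Z6.0
G0 X0.0 Y0.0
G1 X29.0 Y0.0
G1 X29.0 Y3.0
G1 X5.0 Y3.0
G1 X5.0 Y13.0
G1 X0.0 Y13.0
G1 X0.0 Y0.0
; layer 7
G0 Z7.0
G0 X0.0 Y0.0
G1 X29.0 Y0.0
G1 X29.0 Y3.0
G1 X5.0 Y3.0
G1 X5.0 Y13.0
G1 X0.0 Y13.0
G1 X0.0 Y0.0
; layer 8
G0 Z8.0
G0 X0.0 Y0.0
G1 X29.0 Y0.0
G1 X29.0 Y3.0
G1 X5.0 Y3.0
G1 X5.0 Y13.0
G1 X0.0 Y13.0
G1 X0.0 Y0.0
M2 ; end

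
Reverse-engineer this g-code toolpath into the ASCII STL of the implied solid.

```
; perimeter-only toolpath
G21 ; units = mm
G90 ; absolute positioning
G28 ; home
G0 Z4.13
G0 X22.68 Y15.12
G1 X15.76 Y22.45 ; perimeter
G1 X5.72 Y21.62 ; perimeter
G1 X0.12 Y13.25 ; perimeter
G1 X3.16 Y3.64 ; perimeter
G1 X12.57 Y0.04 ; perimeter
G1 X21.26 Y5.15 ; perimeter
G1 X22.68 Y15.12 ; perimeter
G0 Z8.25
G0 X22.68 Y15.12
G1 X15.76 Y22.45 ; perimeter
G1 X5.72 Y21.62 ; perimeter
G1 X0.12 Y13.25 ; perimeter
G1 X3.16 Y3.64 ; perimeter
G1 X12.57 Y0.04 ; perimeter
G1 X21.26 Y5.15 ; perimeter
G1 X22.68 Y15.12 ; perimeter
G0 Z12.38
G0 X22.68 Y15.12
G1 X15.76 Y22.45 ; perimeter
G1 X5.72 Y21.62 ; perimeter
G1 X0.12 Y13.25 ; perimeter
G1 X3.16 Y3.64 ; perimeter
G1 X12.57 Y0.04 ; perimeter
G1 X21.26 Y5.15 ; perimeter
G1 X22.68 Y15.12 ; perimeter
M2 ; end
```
solid part
  facet normal 0.0000 0.0000 -1.0000
    outer loop
      vertex 5.72 21.62 0.00
      vertex 15.76 22.45 0.00
      vertex 22.68 15.12 0.00
    endloop
  endfacet
  facet normal 0.0000 0.0000 -1.0000
    outer loop
      vertex 0.12 13.25 0.00
      vertex 5.72 21.62 0.00
      vertex 22.68 15.12 0.00
    endloop
  endfacet
  facet normal 0.0000 0.0000 -1.0000
    outer loop
      vertex 3.16 3.64 0.00
      vertex 0.12 13.25 0.00
      vertex 22.68 15.12 0.00
    endloop
  endfacet
  facet normal 0.0000 0.0000 -1.0000
    outer loop
      vertex 12.57 0.04 0.00
      vertex 3.16 3.64 0.00
      vertex 22.68 15.12 0.00
    endloop
  endfacet
  facet normal 0.0000 0.0000 -1.0000
    outer loop
      vertex 21.26 5.15 0.00
      vertex 12.57 0.04 0.00
      vertex 22.68 15.12 0.00
    endloop
  endfacet
  facet normal 0.0000 0.0000 1.0000
    outer loop
      vertex 22.68 15.12 12.38
      vertex 15.76 22.45 12.38
      vertex 5.72 21.62 12.38
    endloop
  endfacet
  facet normal 0.0000 0.0000 1.0000
    outer loop
      vertex 22.68 15.12 12.38
      vertex 5.72 21.62 12.38
      vertex 0.12 13.25 12.38
    endloop
  endfacet
  facet normal 0.0000 0.0000 1.0000
    outer loop
      vertex 22.68 15.12 12.38
      vertex 0.12 13.25 12.38
      vertex 3.16 3.64 12.38
    endloop
  endfacet
  facet normal 0.0000 0.0000 1.0000
    outer loop
      vertex 22.68 15.12 12.38
      vertex 3.16 3.64 12.38
      vertex 12.57 0.04 12.38
    endloop
  endfacet
  facet normal 0.0000 0.0000 1.0000
    outer loop
      vertex 22.68 15.12 12.38
      vertex 12.57 0.04 12.38
      vertex 21.26 5.15 12.38
    endloop
  endfacet
  facet normal 0.7272 0.6865 0.0000
    outer loop
      vertex 22.68 15.12 0.00
      vertex 15.76 22.45 0.00
      vertex 15.76 22.45 12.38
    endloop
  endfacet
  facet normal 0.7272 0.6865 0.0000
    outer loop
      vertex 22.68 15.12 0.00
      vertex 15.76 22.45 12.38
      vertex 22.68 15.12 12.38
    endloop
  endfacet
  facet normal -0.0824 0.9966 0.0000
    outer loop
      vertex 15.76 22.45 0.00
      vertex 5.72 21.62 0.00
      vertex 5.72 21.62 12.38
    endloop
  endfacet
  facet normal -0.0824 0.9966 0.0000
    outer loop
      vertex 15.76 22.45 0.00
      vertex 5.72 21.62 12.38
      vertex 15.76 22.45 12.38
    endloop
  endfacet
  facet normal -0.8311 0.5561 0.0000
    outer loop
      vertex 5.72 21.62 0.00
      vertex 0.12 13.25 0.00
      vertex 0.12 13.25 12.38
    endloop
  endfacet
  facet normal -0.8311 0.5561 0.0000
    outer loop
      vertex 5.72 21.62 0.00
      vertex 0.12 13.25 12.38
      vertex 5.72 21.62 12.38
    endloop
  endfacet
  facet normal -0.9534 -0.3016 0.0000
    outer loop
      vertex 0.12 13.25 0.00
      vertex 3.16 3.64 0.00
      vertex 3.16 3.64 12.38
    endloop
  endfacet
  facet normal -0.9534 -0.3016 0.0000
    outer loop
      vertex 0.12 13.25 0.00
      vertex 3.16 3.64 12.38
      vertex 0.12 13.25 12.38
    endloop
  endfacet
  facet normal -0.3573 -0.9340 0.0000
    outer loop
      vertex 3.16 3.64 0.00
      vertex 12.57 0.04 0.00
      vertex 12.57 0.04 12.38
    endloop
  endfacet
  facet normal -0.3573 -0.9340 0.0000
    outer loop
      vertex 3.16 3.64 0.00
      vertex 12.57 0.04 12.38
      vertex 3.16 3.64 12.38
    endloop
  endfacet
  facet normal 0.5069 -0.8620 0.0000
    outer loop
      vertex 12.57 0.04 0.00
      vertex 21.26 5.15 0.00
      vertex 21.26 5.15 12.38
    endloop
  endfacet
  facet normal 0.5069 -0.8620 0.0000
    outer loop
      vertex 12.57 0.04 0.00
      vertex 21.26 5.15 12.38
      vertex 12.57 0.04 12.38
    endloop
  endfacet
  facet normal 0.9900 -0.1410 0.0000
    outer loop
      vertex 21.26 5.15 0.00
      vertex 22.68 15.12 0.00
      vertex 22.68 15.12 12.38
    endloop
  endfacet
  facet normal 0.9900 -0.1410 0.0000
    outer loop
      vertex 21.26 5.15 0.00
      vertex 22.68 15.12 12.38
      vertex 21.26 5.15 12.38
    endloop
  endfacet
endsolid part

The G0 Z moves step by Δz≈4.13 mm. Every layer's G1 loop is the same polygon, so the solid is a straight extrusion of it from z=0 to z≈12.4. Closing with flat bottom and top caps and triangulating gives 24 facets — a regular 7-sided prism (a cylinder approximated with 7 flat sides), circumscribed radius ≈ 11.6 mm, height ≈ 12.4 mm.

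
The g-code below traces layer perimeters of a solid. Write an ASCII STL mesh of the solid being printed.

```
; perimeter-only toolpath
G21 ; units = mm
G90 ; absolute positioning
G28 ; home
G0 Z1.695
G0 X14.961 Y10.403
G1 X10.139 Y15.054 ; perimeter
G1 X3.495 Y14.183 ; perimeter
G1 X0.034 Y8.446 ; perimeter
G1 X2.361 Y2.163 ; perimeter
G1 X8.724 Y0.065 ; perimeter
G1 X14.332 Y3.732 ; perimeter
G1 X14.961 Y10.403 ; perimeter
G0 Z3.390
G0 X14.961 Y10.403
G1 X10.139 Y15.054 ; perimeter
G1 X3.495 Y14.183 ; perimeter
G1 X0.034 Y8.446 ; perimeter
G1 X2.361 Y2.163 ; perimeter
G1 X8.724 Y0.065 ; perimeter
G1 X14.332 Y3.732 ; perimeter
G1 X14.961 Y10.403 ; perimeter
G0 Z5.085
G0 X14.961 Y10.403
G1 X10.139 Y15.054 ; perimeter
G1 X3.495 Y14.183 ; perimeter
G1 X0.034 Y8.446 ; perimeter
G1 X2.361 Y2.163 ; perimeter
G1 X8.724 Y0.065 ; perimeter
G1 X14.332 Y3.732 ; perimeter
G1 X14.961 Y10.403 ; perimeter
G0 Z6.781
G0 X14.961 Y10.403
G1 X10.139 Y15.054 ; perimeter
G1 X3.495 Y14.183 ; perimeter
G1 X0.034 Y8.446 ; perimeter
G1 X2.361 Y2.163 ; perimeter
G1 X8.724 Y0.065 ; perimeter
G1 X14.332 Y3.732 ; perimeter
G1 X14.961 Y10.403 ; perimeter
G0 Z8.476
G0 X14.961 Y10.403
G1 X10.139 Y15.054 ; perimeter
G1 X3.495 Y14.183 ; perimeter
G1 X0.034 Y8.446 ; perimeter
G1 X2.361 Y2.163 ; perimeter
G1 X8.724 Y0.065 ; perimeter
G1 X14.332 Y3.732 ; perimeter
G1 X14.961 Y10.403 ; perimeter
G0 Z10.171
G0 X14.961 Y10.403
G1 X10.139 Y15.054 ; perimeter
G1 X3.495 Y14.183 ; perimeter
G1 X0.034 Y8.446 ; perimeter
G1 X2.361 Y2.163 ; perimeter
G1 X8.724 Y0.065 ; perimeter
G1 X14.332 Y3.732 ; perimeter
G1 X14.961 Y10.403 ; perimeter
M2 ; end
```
solid part
  facet normal 0.0000 0.0000 -1.0000
    outer loop
      vertex 3.495 14.183 0.000
      vertex 10.139 15.054 0.000
      vertex 14.961 10.403 0.000
    endloop
  endfacet
  facet normal 0.0000 0.0000 -1.0000
    outer loop
      vertex 0.034 8.446 0.000
      vertex 3.495 14.183 0.000
      vertex 14.961 10.403 0.000
    endloop
  endfacet
  facet normal 0.0000 0.0000 -1.0000
    outer loop
      vertex 2.361 2.163 0.000
      vertex 0.034 8.446 0.000
      vertex 14.961 10.403 0.000
    endloop
  endfacet
  facet normal 0.0000 0.0000 -1.0000
    outer loop
      vertex 8.724 0.065 0.000
      vertex 2.361 2.163 0.000
      vertex 14.961 10.403 0.000
    endloop
  endfacet
  facet normal 0.0000 0.0000 -1.0000
    outer loop
      vertex 14.332 3.732 0.000
      vertex 8.724 0.065 0.000
      vertex 14.961 10.403 0.000
    endloop
  endfacet
  facet normal 0.0000 0.0000 1.0000
    outer loop
      vertex 14.961 10.403 10.171
      vertex 10.139 15.054 10.171
      vertex 3.495 14.183 10.171
    endloop
  endfacet
  facet normal 0.0000 0.0000 1.0000
    outer loop
      vertex 14.961 10.403 10.171
      vertex 3.495 14.183 10.171
      vertex 0.034 8.446 10.171
    endloop
  endfacet
  facet normal 0.0000 0.0000 1.0000
    outer loop
      vertex 14.961 10.403 10.171
      vertex 0.034 8.446 10.171
      vertex 2.361 2.163 10.171
    endloop
  endfacet
  facet normal 0.0000 0.0000 1.0000
    outer loop
      vertex 14.961 10.403 10.171
      vertex 2.361 2.163 10.171
      vertex 8.724 0.065 10.171
    endloop
  endfacet
  facet normal 0.0000 0.0000 1.0000
    outer loop
      vertex 14.961 10.403 10.171
      vertex 8.724 0.065 10.171
      vertex 14.332 3.732 10.171
    endloop
  endfacet
  facet normal 0.6942 0.7198 0.0000
    outer loop
      vertex 14.961 10.403 0.000
      vertex 10.139 15.054 0.000
      vertex 10.139 15.054 10.171
    endloop
  endfacet
  facet normal 0.6942 0.7198 0.0000
    outer loop
      vertex 14.961 10.403 0.000
      vertex 10.139 15.054 10.171
      vertex 14.961 10.403 10.171
    endloop
  endfacet
  facet normal -0.1300 0.9915 0.0000
    outer loop
      vertex 10.139 15.054 0.000
      vertex 3.495 14.183 0.000
      vertex 3.495 14.183 10.171
    endloop
  endfacet
  facet normal -0.1300 0.9915 0.0000
    outer loop
      vertex 10.139 15.054 0.000
      vertex 3.495 14.183 10.171
      vertex 10.139 15.054 10.171
    endloop
  endfacet
  facet normal -0.8563 0.5166 0.0000
    outer loop
      vertex 3.495 14.183 0.000
      vertex 0.034 8.446 0.000
      vertex 0.034 8.446 10.171
    endloop
  endfacet
  facet normal -0.8563 0.5166 0.0000
    outer loop
      vertex 3.495 14.183 0.000
      vertex 0.034 8.446 10.171
      vertex 3.495 14.183 10.171
    endloop
  endfacet
  facet normal -0.9378 -0.3473 0.0000
    outer loop
      vertex 0.034 8.446 0.000
      vertex 2.361 2.163 0.000
      vertex 2.361 2.163 10.171
    endloop
  endfacet
  facet normal -0.9378 -0.3473 0.0000
    outer loop
      vertex 0.034 8.446 0.000
      vertex 2.361 2.163 10.171
      vertex 0.034 8.446 10.171
    endloop
  endfacet
  facet normal -0.3131 -0.9497 0.0000
    outer loop
      vertex 2.361 2.163 0.000
      vertex 8.724 0.065 0.000
      vertex 8.724 0.065 10.171
    endloop
  endfacet
  facet normal -0.3131 -0.9497 0.0000
    outer loop
      vertex 2.361 2.163 0.000
      vertex 8.724 0.065 10.171
      vertex 2.361 2.163 10.171
    endloop
  endfacet
  facet normal 0.5473 -0.8370 0.0000
    outer loop
      vertex 8.724 0.065 0.000
      vertex 14.332 3.732 0.000
      vertex 14.332 3.732 10.171
    endloop
  endfacet
  facet normal 0.5473 -0.8370 0.0000
    outer loop
      vertex 8.724 0.065 0.000
      vertex 14.332 3.732 10.171
      vertex 8.724 0.065 10.171
    endloop
  endfacet
  facet normal 0.9956 -0.0939 0.0000
    outer loop
      vertex 14.332 3.732 0.000
      vertex 14.961 10.403 0.000
      vertex 14.961 10.403 10.171
    endloop
  endfacet
  facet normal 0.9956 -0.0939 0.0000
    outer loop
      vertex 14.332 3.732 0.000
      vertex 14.961 10.403 10.171
      vertex 14.332 3.732 10.171
    endloop
  endfacet
endsolid part

The G0 Z moves step by Δz≈1.695 mm. Every layer's G1 loop is the same polygon, so the solid is a straight extrusion of it from z=0 to z≈10.2. Closing with flat bottom and top caps and triangulating gives 24 facets — a regular 7-sided prism (a cylinder approximated with 7 flat sides), circumscribed radius ≈ 7.72 mm, height ≈ 10.2 mm.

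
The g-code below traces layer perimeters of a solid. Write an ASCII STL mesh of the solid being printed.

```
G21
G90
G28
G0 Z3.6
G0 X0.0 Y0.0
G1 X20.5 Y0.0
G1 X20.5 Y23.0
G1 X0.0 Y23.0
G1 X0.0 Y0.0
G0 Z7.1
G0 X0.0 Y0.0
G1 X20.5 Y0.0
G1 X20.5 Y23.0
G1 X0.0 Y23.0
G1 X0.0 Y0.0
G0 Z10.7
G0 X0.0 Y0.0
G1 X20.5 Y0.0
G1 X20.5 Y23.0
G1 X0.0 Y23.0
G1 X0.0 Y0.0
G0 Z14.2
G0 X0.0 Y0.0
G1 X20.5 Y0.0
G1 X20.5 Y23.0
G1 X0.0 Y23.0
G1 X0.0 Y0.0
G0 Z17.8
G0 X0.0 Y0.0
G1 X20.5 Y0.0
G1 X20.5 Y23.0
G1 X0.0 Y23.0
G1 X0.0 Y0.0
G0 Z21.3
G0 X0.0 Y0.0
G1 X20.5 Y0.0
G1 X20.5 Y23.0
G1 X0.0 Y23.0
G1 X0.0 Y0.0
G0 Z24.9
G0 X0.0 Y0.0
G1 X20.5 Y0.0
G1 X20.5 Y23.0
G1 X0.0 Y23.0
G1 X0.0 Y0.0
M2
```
solid part
  facet normal 0.0000 0.0000 -1.0000
    outer loop
      vertex 20.5 23.0 0.0
      vertex 20.5 0.0 0.0
      vertex 0.0 0.0 0.0
    endloop
  endfacet
  facet normal 0.0000 0.0000 -1.0000
    outer loop
      vertex 0.0 23.0 0.0
      vertex 20.5 23.0 0.0
      vertex 0.0 0.0 0.0
    endloop
  endfacet
  facet normal 0.0000 0.0000 1.0000
    outer loop
      vertex 0.0 0.0 24.9
      vertex 20.5 0.0 24.9
      vertex 20.5 23.0 24.9
    endloop
  endfacet
  facet normal 0.0000 0.0000 1.0000
    outer loop
      vertex 0.0 0.0 24.9
      vertex 20.5 23.0 24.9
      vertex 0.0 23.0 24.9
    endloop
  endfacet
  facet normal 0.0000 -1.0000 0.0000
    outer loop
      vertex 0.0 0.0 0.0
      vertex 20.5 0.0 0.0
      vertex 20.5 0.0 24.9
    endloop
  endfacet
  facet normal 0.0000 -1.0000 0.0000
    outer loop
      vertex 0.0 0.0 0.0
      vertex 20.5 0.0 24.9
      vertex 0.0 0.0 24.9
    endloop
  endfacet
  facet normal 0.0000 1.0000 0.0000
    outer loop
      vertex 20.5 23.0 24.9
      vertex 20.5 23.0 0.0
      vertex 0.0 23.0 0.0
    endloop
  endfacet
  facet normal 0.0000 1.0000 0.0000
    outer loop
      vertex 0.0 23.0 24.9
      vertex 20.5 23.0 24.9
      vertex 0.0 23.0 0.0
    endloop
  endfacet
  facet normal -1.0000 0.0000 0.0000
    outer loop
      vertex 0.0 23.0 24.9
      vertex 0.0 23.0 0.0
      vertex 0.0 0.0 0.0
    endloop
  endfacet
  facet normal -1.0000 0.0000 0.0000
    outer loop
      vertex 0.0 0.0 24.9
      vertex 0.0 23.0 24.9
      vertex 0.0 0.0 0.0
    endloop
  endfacet
  facet normal 1.0000 0.0000 0.0000
    outer loop
      vertex 20.5 0.0 0.0
      vertex 20.5 23.0 0.0
      vertex 20.5 23.0 24.9
    endloop
  endfacet
  facet normal 1.0000 0.0000 0.0000
    outer loop
      vertex 20.5 0.0 0.0
      vertex 20.5 23.0 24.9
      vertex 20.5 0.0 24.9
    endloop
  endfacet
endsolid part

The G0 Z moves step by Δz≈3.6 mm. Every layer's G1 loop is the same polygon, so the solid is a straight extrusion of it from z=0 to z≈24.9. Closing with flat bottom and top caps and triangulating gives 12 facets — a rectangular box, roughly 20.5 × 23 mm footprint and 24.9 mm tall.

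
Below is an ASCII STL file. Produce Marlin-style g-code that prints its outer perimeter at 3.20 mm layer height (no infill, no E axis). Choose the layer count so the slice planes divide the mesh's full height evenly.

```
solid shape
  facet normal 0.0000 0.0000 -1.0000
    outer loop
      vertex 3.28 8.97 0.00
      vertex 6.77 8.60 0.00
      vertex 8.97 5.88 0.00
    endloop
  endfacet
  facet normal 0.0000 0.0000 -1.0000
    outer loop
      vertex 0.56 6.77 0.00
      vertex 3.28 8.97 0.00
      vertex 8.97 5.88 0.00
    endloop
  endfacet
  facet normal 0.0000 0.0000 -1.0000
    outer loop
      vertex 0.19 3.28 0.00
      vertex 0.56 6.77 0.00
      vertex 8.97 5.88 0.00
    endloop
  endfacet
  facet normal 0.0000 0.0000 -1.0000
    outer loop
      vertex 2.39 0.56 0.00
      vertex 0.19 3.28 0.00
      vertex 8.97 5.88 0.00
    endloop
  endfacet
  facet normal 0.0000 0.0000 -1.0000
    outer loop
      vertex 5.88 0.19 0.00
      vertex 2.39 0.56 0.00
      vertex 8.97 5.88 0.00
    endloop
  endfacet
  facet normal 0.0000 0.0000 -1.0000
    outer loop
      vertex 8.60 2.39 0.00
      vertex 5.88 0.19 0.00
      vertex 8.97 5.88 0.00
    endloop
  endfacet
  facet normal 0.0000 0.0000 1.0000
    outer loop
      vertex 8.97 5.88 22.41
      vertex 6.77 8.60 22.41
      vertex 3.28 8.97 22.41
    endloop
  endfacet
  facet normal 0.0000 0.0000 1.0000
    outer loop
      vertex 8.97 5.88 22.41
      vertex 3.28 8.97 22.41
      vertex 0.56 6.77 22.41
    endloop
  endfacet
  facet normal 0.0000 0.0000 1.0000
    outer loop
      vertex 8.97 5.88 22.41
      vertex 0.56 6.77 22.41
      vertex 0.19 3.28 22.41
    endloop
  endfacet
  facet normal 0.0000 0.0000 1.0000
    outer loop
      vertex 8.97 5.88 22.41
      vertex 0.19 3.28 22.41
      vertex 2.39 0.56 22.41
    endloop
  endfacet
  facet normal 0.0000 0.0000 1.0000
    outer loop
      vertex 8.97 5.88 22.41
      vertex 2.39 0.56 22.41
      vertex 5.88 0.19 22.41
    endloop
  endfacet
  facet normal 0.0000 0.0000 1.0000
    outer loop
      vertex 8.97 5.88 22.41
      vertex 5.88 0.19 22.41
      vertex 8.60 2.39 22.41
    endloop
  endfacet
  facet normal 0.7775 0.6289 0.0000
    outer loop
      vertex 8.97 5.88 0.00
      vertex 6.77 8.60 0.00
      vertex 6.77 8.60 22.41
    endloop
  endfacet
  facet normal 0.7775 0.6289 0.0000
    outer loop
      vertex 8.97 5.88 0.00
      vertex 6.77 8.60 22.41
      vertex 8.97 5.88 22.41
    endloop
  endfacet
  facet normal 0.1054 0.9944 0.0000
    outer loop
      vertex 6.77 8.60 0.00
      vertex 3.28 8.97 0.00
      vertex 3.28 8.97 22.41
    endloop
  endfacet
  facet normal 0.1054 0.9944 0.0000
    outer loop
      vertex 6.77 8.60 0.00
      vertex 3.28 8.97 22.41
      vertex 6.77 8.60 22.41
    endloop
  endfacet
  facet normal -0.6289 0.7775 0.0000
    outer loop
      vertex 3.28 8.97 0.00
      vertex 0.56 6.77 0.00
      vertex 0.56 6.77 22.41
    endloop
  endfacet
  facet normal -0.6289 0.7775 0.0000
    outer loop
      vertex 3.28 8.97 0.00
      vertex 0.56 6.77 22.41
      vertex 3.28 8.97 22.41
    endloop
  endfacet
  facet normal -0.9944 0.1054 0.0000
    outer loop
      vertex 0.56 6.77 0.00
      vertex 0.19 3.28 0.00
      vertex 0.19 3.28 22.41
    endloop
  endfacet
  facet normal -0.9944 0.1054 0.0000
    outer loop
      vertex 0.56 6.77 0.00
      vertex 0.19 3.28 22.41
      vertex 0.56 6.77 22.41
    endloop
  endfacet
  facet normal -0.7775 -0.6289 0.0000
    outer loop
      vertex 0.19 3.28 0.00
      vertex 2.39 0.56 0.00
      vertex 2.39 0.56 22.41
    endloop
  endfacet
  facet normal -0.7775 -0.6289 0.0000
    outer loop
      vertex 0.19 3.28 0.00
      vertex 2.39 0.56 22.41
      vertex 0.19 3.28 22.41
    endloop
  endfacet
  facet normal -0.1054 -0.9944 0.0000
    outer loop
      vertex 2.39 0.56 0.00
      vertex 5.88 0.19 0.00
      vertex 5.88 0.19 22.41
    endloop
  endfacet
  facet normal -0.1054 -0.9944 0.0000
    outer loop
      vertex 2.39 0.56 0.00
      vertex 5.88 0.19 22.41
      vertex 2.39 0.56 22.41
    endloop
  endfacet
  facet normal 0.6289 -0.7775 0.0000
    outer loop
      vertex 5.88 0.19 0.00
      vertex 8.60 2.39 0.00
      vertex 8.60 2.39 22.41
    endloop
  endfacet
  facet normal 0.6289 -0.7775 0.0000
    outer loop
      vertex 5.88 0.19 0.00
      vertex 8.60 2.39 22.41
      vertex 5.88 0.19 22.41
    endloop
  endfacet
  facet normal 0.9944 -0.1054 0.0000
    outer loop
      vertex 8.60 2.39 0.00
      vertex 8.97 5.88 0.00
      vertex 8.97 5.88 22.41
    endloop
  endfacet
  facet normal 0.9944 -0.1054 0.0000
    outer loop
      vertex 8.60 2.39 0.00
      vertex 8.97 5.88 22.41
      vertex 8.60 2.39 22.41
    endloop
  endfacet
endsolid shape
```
; perimeter-only toolpath
G21 ; units = mm
G90 ; absolute positioning
G28 ; home
; layer 1
G0 Z3.20
G0 X8.97 Y5.88
G1 X6.77 Y8.60
G1 X3.28 Y8.97
G1 X0.56 Y6.77
G1 X0.19 Y3.28
G1 X2.39 Y0.56
G1 X5.88 Y0.19
G1 X8.60 Y2.39
G1 X8.97 Y5.88
; layer 2
G0 Z6.40
G0 X8.97 Y5.88
G1 X6.77 Y8.60
G1 X3.28 Y8.97
G1 X0.56 Y6.77
G1 X0.19 Y3.28
G1 X2.39 Y0.56
G1 X5.88 Y0.19
G1 X8.60 Y2.39
G1 X8.97 Y5.88
; layer 3
G0 Z9.60
G0 X8.97 Y5.88
G1 X6.77 Y8.60
G1 X3.28 Y8.97
G1 X0.56 Y6.77
G1 X0.19 Y3.28
G1 X2.39 Y0.56
G1 X5.88 Y0.19
G1 X8.60 Y2.39
G1 X8.97 Y5.88
; layer 4
G0 Z12.81
G0 X8.97 Y5.88
G1 X6.77 Y8.60
G1 X3.28 Y8.97
G1 X0.56 Y6.77
G1 X0.19 Y3.28
G1 X2.39 Y0.56
G1 X5.88 Y0.19
G1 X8.60 Y2.39
G1 X8.97 Y5.88
; layer 5
G0 Z16.01
G0 X8.97 Y5.88
G1 X6.77 Y8.60
G1 X3.28 Y8.97
G1 X0.56 Y6.77
G1 X0.19 Y3.28
G1 X2.39 Y0.56
G1 X5.88 Y0.19
G1 X8.60 Y2.39
G1 X8.97 Y5.88
; layer 6
G0 Z19.21
G0 X8.97 Y5.88
G1 X6.77 Y8.60
G1 X3.28 Y8.97
G1 X0.56 Y6.77
G1 X0.19 Y3.28
G1 X2.39 Y0.56
G1 X5.88 Y0.19
G1 X8.60 Y2.39
G1 X8.97 Y5.88
; layer 7
G0 Z22.41
G0 X8.97 Y5.88
G1 X6.77 Y8.60
G1 X3.28 Y8.97
G1 X0.56 Y6.77
G1 X0.19 Y3.28
G1 X2.39 Y0.56
G1 X5.88 Y0.19
G1 X8.60 Y2.39
G1 X8.97 Y5.88
M2 ; end

The solid is a regular 8-sided prism (a cylinder approximated with 8 flat sides), circumscribed radius ≈ 4.58 mm, height ≈ 22.4 mm. Slicing at Δz = 3.20 mm — 7 equal slices spanning the solid's height, so layer i sits at z = i·h/7 — gives 7 non-empty perimeters. Each is a 8-segment closed polygon; G0 lifts to the layer z and rapids to the start vertex, then G1 traces the edges.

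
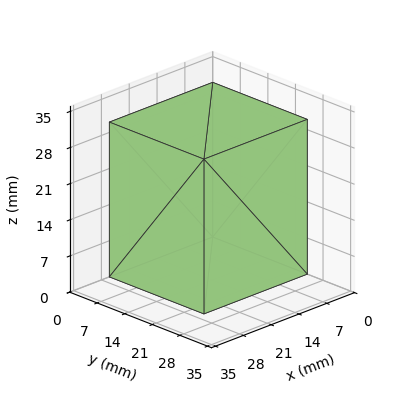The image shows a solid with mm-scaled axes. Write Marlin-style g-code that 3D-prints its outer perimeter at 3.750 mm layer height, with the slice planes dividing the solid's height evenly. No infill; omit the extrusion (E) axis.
Reading the render: the shape is a rectangular box, roughly 26 × 24 mm footprint and 30 mm tall (dimensions read to the nearest mm from the axis ticks). For the g-code, the solid's height is divided into equal slices at the stated Δz and each level perimeter traced with G1 moves after a G0 lift.

; perimeter-only toolpath
G21 ; units = mm
G90 ; absolute positioning
G28 ; home
; layer 1
G0 Z3.750
G0 X0.000 Y0.000
G1 X26.000 Y0.000
G1 X26.000 Y24.000
G1 X0.000 Y24.000
G1 X0.000 Y0.000
; layer 2
G0 Z7.500
G0 X0.000 Y0.000
G1 X26.000 Y0.000
G1 X26.000 Y24.000
G1 X0.000 Y24.000
G1 X0.000 Y0.000
; layer 3
G0 Z11.250
G0 X0.000 Y0.000
G1 X26.000 Y0.000
G1 X26.000 Y24.000
G1 X0.000 Y24.000
G1 X0.000 Y0.000
; layer 4
G0 Z15.000
G0 X0.000 Y0.000
G1 X26.000 Y0.000
G1 X26.000 Y24.000
G1 X0.000 Y24.000
G1 X0.000 Y0.000
; layer 5
G0 Z18.750
G0 X0.000 Y0.000
G1 X26.000 Y0.000
G1 X26.000 Y24.000
G1 X0.000 Y24.000
G1 X0.000 Y0.000
; layer 6
G0 Z22.500
G0 X0.000 Y0.000
G1 X26.000 Y0.000
G1 X26.000 Y24.000
G1 X0.000 Y24.000
G1 X0.000 Y0.000
; layer 7
G0 Z26.250
G0 X0.000 Y0.000
G1 X26.000 Y0.000
G1 X26.000 Y24.000
G1 X0.000 Y24.000
G1 X0.000 Y0.000
; layer 8
G0 Z30.000
G0 X0.000 Y0.000
G1 X26.000 Y0.000
G1 X26.000 Y24.000
G1 X0.000 Y24.000
G1 X0.000 Y0.000
M2 ; end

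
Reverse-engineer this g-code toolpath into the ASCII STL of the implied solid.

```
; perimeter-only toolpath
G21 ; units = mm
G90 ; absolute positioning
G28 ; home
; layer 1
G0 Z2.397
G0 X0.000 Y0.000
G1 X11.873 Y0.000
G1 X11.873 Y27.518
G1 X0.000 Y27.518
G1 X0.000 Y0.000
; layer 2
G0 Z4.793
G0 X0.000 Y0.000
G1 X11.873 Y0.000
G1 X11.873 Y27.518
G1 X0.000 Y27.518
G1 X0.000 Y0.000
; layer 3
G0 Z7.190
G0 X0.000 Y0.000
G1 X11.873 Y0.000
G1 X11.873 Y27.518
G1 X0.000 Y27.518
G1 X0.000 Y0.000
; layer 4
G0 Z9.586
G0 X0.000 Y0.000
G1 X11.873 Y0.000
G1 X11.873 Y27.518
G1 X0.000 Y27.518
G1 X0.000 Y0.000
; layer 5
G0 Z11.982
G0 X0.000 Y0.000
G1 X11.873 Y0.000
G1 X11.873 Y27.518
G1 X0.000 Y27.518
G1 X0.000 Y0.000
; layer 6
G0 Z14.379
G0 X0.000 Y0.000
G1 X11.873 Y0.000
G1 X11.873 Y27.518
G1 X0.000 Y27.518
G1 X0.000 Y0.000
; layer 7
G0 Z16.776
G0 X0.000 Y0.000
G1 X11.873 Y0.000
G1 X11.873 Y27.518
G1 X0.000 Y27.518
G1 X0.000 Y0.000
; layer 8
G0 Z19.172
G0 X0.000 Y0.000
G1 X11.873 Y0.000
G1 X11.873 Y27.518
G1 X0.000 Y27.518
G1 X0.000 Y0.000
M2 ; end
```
solid part
  facet normal 0.0000 0.0000 -1.0000
    outer loop
      vertex 11.873 27.518 0.000
      vertex 11.873 0.000 0.000
      vertex 0.000 0.000 0.000
    endloop
  endfacet
  facet normal 0.0000 0.0000 -1.0000
    outer loop
      vertex 0.000 27.518 0.000
      vertex 11.873 27.518 0.000
      vertex 0.000 0.000 0.000
    endloop
  endfacet
  facet normal 0.0000 0.0000 1.0000
    outer loop
      vertex 0.000 0.000 19.172
      vertex 11.873 0.000 19.172
      vertex 11.873 27.518 19.172
    endloop
  endfacet
  facet normal 0.0000 0.0000 1.0000
    outer loop
      vertex 0.000 0.000 19.172
      vertex 11.873 27.518 19.172
      vertex 0.000 27.518 19.172
    endloop
  endfacet
  facet normal 0.0000 -1.0000 0.0000
    outer loop
      vertex 0.000 0.000 0.000
      vertex 11.873 0.000 0.000
      vertex 11.873 0.000 19.172
    endloop
  endfacet
  facet normal 0.0000 -1.0000 0.0000
    outer loop
      vertex 0.000 0.000 0.000
      vertex 11.873 0.000 19.172
      vertex 0.000 0.000 19.172
    endloop
  endfacet
  facet normal 0.0000 1.0000 0.0000
    outer loop
      vertex 11.873 27.518 19.172
      vertex 11.873 27.518 0.000
      vertex 0.000 27.518 0.000
    endloop
  endfacet
  facet normal 0.0000 1.0000 0.0000
    outer loop
      vertex 0.000 27.518 19.172
      vertex 11.873 27.518 19.172
      vertex 0.000 27.518 0.000
    endloop
  endfacet
  facet normal -1.0000 0.0000 0.0000
    outer loop
      vertex 0.000 27.518 19.172
      vertex 0.000 27.518 0.000
      vertex 0.000 0.000 0.000
    endloop
  endfacet
  facet normal -1.0000 0.0000 0.0000
    outer loop
      vertex 0.000 0.000 19.172
      vertex 0.000 27.518 19.172
      vertex 0.000 0.000 0.000
    endloop
  endfacet
  facet normal 1.0000 0.0000 0.0000
    outer loop
      vertex 11.873 0.000 0.000
      vertex 11.873 27.518 0.000
      vertex 11.873 27.518 19.172
    endloop
  endfacet
  facet normal 1.0000 0.0000 0.0000
    outer loop
      vertex 11.873 0.000 0.000
      vertex 11.873 27.518 19.172
      vertex 11.873 0.000 19.172
    endloop
  endfacet
endsolid part

The G0 Z moves step by Δz≈2.397 mm. Every layer's G1 loop is the same polygon, so the solid is a straight extrusion of it from z=0 to z≈19.2. Closing with flat bottom and top caps and triangulating gives 12 facets — a rectangular box, roughly 11.9 × 27.5 mm footprint and 19.2 mm tall.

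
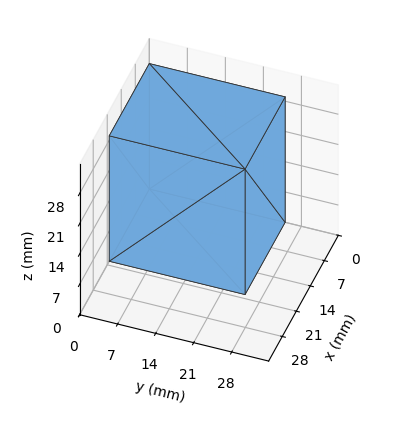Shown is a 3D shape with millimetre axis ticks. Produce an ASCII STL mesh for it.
Reading the render: the shape is a rectangular box, roughly 20 × 25 mm footprint and 29 mm tall (dimensions read to the nearest mm from the axis ticks). For the STL, each face is triangulated and given an outward normal.

solid part
  facet normal 0.0000 0.0000 -1.0000
    outer loop
      vertex 20.0 25.0 0.0
      vertex 20.0 0.0 0.0
      vertex 0.0 0.0 0.0
    endloop
  endfacet
  facet normal 0.0000 0.0000 -1.0000
    outer loop
      vertex 0.0 25.0 0.0
      vertex 20.0 25.0 0.0
      vertex 0.0 0.0 0.0
    endloop
  endfacet
  facet normal 0.0000 0.0000 1.0000
    outer loop
      vertex 0.0 0.0 29.0
      vertex 20.0 0.0 29.0
      vertex 20.0 25.0 29.0
    endloop
  endfacet
  facet normal 0.0000 0.0000 1.0000
    outer loop
      vertex 0.0 0.0 29.0
      vertex 20.0 25.0 29.0
      vertex 0.0 25.0 29.0
    endloop
  endfacet
  facet normal 0.0000 -1.0000 0.0000
    outer loop
      vertex 0.0 0.0 0.0
      vertex 20.0 0.0 0.0
      vertex 20.0 0.0 29.0
    endloop
  endfacet
  facet normal 0.0000 -1.0000 0.0000
    outer loop
      vertex 0.0 0.0 0.0
      vertex 20.0 0.0 29.0
      vertex 0.0 0.0 29.0
    endloop
  endfacet
  facet normal 0.0000 1.0000 0.0000
    outer loop
      vertex 20.0 25.0 29.0
      vertex 20.0 25.0 0.0
      vertex 0.0 25.0 0.0
    endloop
  endfacet
  facet normal 0.0000 1.0000 0.0000
    outer loop
      vertex 0.0 25.0 29.0
      vertex 20.0 25.0 29.0
      vertex 0.0 25.0 0.0
    endloop
  endfacet
  facet normal -1.0000 0.0000 0.0000
    outer loop
      vertex 0.0 25.0 29.0
      vertex 0.0 25.0 0.0
      vertex 0.0 0.0 0.0
    endloop
  endfacet
  facet normal -1.0000 0.0000 0.0000
    outer loop
      vertex 0.0 0.0 29.0
      vertex 0.0 25.0 29.0
      vertex 0.0 0.0 0.0
    endloop
  endfacet
  facet normal 1.0000 0.0000 0.0000
    outer loop
      vertex 20.0 0.0 0.0
      vertex 20.0 25.0 0.0
      vertex 20.0 25.0 29.0
    endloop
  endfacet
  facet normal 1.0000 0.0000 0.0000
    outer loop
      vertex 20.0 0.0 0.0
      vertex 20.0 25.0 29.0
      vertex 20.0 0.0 29.0
    endloop
  endfacet
endsolid part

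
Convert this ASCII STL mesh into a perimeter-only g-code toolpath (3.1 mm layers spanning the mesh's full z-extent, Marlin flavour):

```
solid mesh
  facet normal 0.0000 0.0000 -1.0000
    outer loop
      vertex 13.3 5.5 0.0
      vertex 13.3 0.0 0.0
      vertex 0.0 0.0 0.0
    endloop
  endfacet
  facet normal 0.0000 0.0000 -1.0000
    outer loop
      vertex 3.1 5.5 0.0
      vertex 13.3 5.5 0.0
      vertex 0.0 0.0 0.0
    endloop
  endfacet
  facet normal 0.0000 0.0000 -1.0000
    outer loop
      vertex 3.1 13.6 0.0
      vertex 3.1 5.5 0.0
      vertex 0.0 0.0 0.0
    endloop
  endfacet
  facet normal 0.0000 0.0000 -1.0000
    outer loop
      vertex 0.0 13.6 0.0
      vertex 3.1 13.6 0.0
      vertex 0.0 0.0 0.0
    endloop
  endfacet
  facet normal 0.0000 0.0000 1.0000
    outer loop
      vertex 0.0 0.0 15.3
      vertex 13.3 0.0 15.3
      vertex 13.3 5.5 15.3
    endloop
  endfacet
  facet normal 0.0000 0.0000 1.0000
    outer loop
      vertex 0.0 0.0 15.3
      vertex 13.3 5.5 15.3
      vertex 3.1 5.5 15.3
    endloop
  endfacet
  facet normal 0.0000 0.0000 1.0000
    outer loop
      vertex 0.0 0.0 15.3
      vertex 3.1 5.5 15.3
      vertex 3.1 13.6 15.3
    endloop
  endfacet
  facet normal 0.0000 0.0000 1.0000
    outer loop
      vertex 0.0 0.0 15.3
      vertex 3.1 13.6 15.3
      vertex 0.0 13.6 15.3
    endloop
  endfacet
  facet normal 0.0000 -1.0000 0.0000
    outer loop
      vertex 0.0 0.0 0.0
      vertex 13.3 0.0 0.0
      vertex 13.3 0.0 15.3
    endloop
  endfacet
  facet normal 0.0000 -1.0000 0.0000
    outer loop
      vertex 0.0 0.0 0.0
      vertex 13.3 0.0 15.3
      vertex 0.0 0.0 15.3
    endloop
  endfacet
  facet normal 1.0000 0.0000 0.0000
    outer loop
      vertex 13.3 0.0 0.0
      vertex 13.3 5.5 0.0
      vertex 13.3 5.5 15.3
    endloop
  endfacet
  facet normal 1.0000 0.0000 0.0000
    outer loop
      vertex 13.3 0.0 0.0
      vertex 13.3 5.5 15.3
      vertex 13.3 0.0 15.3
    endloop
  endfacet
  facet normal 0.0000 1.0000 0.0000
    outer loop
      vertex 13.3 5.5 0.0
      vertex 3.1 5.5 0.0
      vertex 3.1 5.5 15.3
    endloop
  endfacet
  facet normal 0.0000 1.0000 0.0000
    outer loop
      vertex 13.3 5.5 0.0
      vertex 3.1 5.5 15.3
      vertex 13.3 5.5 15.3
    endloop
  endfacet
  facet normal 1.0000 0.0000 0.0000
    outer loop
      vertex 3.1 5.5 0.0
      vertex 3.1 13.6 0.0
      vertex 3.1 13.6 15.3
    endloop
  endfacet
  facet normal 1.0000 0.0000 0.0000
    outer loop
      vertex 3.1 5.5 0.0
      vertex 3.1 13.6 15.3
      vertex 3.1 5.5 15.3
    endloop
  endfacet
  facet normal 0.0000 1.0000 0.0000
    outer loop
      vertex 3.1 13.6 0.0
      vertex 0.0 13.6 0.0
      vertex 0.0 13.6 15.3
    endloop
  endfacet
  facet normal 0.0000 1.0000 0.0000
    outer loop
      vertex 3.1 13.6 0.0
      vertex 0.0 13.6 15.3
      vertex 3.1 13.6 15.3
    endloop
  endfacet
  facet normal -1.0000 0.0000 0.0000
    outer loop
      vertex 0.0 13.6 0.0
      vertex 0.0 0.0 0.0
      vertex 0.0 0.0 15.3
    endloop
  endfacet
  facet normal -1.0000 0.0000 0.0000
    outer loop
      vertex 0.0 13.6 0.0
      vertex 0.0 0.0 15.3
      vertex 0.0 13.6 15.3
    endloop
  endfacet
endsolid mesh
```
; perimeter-only toolpath
G21 ; units = mm
G90 ; absolute positioning
G28 ; home
; layer 1
G0 Z3.1
G0 X0.0 Y0.0
G1 X13.3 Y0.0
G1 X13.3 Y5.5
G1 X3.1 Y5.5
G1 X3.1 Y13.6
G1 X0.0 Y13.6
G1 X0.0 Y0.0
; layer 2
G0 Z6.1
G0 X0.0 Y0.0
G1 X13.3 Y0.0
G1 X13.3 Y5.5
G1 X3.1 Y5.5
G1 X3.1 Y13.6
G1 X0.0 Y13.6
G1 X0.0 Y0.0
; layer 3
G0 Z9.2
G0 X0.0 Y0.0
G1 X13.3 Y0.0
G1 X13.3 Y5.5
G1 X3.1 Y5.5
G1 X3.1 Y13.6
G1 X0.0 Y13.6
G1 X0.0 Y0.0
; layer 4
G0 Z12.2
G0 X0.0 Y0.0
G1 X13.3 Y0.0
G1 X13.3 Y5.5
G1 X3.1 Y5.5
G1 X3.1 Y13.6
G1 X0.0 Y13.6
G1 X0.0 Y0.0
; layer 5
G0 Z15.3
G0 X0.0 Y0.0
G1 X13.3 Y0.0
G1 X13.3 Y5.5
G1 X3.1 Y5.5
G1 X3.1 Y13.6
G1 X0.0 Y13.6
G1 X0.0 Y0.0
M2 ; end

The solid is an L-shaped prism: outer 13.3 × 13.6 mm, arm thicknesses ≈ 5.5 mm (horizontal) and 3.1 mm (vertical), extruded 15.3 mm in z. Slicing at Δz = 3.1 mm — 5 equal slices spanning the solid's height, so layer i sits at z = i·h/5 — gives 5 non-empty perimeters. Each is a 6-segment closed polygon; G0 lifts to the layer z and rapids to the start vertex, then G1 traces the edges.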